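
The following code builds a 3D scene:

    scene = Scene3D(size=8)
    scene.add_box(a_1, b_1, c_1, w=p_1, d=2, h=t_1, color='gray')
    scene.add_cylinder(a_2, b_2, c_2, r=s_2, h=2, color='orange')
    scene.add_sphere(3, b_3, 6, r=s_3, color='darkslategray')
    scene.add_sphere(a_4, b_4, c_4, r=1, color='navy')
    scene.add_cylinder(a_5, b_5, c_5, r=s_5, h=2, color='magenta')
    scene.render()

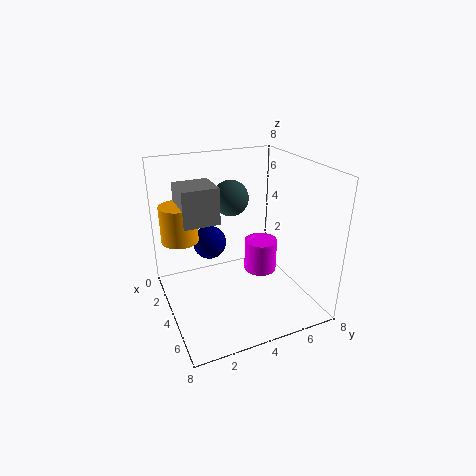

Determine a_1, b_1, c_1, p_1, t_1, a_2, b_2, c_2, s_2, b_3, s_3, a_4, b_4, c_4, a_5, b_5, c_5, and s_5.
a_1 = 2, b_1 = 1, c_1 = 5, p_1 = 2, t_1 = 2, a_2 = 3, b_2 = 1, c_2 = 4, s_2 = 1, b_3 = 4, s_3 = 1, a_4 = 2, b_4 = 3, c_4 = 3, a_5 = 3, b_5 = 6, c_5 = 1, s_5 = 1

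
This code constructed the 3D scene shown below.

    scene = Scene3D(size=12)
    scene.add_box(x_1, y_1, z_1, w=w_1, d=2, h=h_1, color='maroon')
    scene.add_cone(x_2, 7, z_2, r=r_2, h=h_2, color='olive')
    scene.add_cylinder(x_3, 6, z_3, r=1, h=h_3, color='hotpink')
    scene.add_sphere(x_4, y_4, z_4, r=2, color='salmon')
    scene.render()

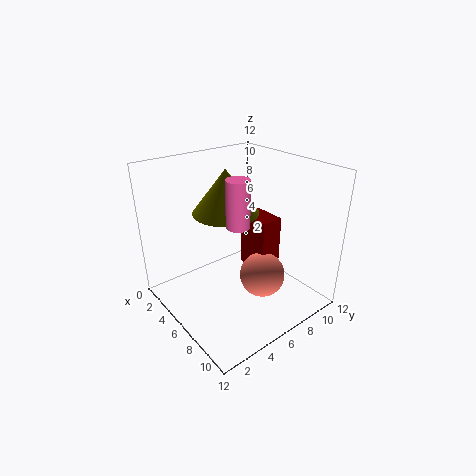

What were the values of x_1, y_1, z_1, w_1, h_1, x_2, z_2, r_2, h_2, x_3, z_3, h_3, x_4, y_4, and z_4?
x_1 = 4
y_1 = 8
z_1 = 2
w_1 = 3
h_1 = 5
x_2 = 3
z_2 = 7
r_2 = 3
h_2 = 4
x_3 = 6
z_3 = 7
h_3 = 4
x_4 = 7
y_4 = 8
z_4 = 2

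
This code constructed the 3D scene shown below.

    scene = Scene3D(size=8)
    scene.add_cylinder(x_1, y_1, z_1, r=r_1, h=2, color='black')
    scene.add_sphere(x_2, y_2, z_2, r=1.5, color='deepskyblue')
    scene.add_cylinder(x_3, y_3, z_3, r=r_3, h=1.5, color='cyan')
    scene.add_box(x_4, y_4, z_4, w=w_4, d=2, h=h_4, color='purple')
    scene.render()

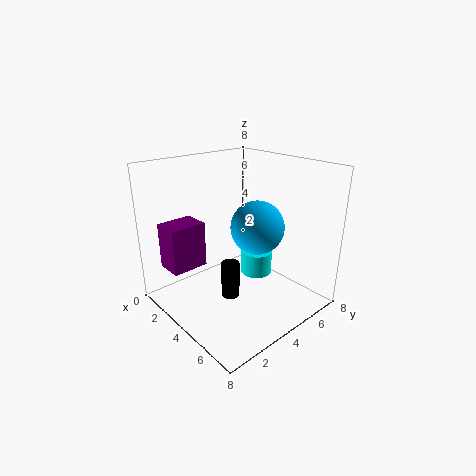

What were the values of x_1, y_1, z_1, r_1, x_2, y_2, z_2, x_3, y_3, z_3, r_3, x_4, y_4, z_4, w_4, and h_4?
x_1 = 4.5, y_1 = 3, z_1 = 1, r_1 = 0.5, x_2 = 4.5, y_2 = 5, z_2 = 4.5, x_3 = 3, y_3 = 6.5, z_3 = 0.5, r_3 = 1, x_4 = 1.5, y_4 = 0.5, z_4 = 2.5, w_4 = 1.5, h_4 = 2.5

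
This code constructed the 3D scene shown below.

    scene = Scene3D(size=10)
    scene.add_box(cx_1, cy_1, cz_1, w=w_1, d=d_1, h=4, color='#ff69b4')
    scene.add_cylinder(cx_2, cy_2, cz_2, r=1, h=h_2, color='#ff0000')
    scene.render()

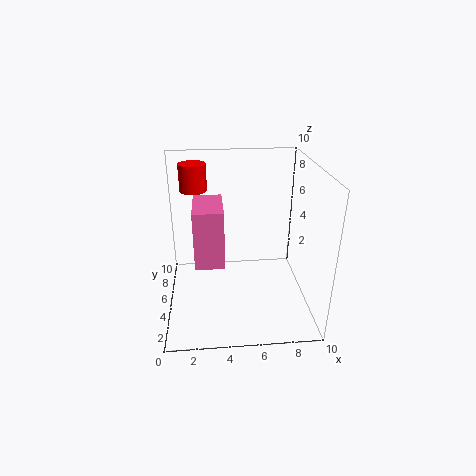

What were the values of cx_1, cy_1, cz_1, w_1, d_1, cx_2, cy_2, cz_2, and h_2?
cx_1 = 2, cy_1 = 3.5, cz_1 = 3.5, w_1 = 2, d_1 = 3.5, cx_2 = 2, cy_2 = 8, cz_2 = 7.5, h_2 = 2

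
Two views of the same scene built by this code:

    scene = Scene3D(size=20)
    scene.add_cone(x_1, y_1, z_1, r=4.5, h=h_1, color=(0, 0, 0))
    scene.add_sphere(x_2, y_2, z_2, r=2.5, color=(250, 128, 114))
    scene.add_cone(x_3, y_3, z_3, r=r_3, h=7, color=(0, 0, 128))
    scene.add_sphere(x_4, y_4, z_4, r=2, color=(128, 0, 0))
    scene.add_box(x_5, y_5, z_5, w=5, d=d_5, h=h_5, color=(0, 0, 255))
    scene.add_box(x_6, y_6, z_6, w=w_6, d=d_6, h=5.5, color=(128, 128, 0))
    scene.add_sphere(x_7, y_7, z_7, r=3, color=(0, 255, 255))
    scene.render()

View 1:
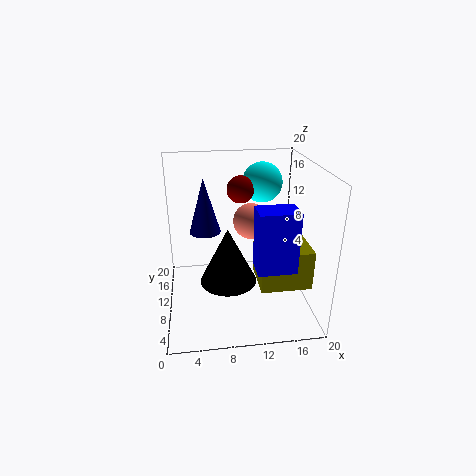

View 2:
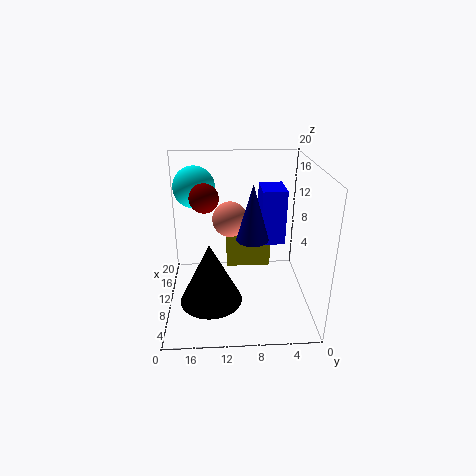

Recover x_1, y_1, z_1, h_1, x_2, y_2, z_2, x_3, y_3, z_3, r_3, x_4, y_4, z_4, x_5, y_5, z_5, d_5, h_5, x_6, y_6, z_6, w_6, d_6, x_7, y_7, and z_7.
x_1 = 9, y_1 = 14, z_1 = 0.5, h_1 = 9, x_2 = 12, y_2 = 11, z_2 = 12, x_3 = 5.5, y_3 = 8.5, z_3 = 12, r_3 = 2, x_4 = 11, y_4 = 14.5, z_4 = 15.5, x_5 = 11.5, y_5 = 3, z_5 = 8, d_5 = 3.5, h_5 = 8, x_6 = 12.5, y_6 = 5, z_6 = 4, w_6 = 7, d_6 = 6.5, x_7 = 14.5, y_7 = 16, z_7 = 16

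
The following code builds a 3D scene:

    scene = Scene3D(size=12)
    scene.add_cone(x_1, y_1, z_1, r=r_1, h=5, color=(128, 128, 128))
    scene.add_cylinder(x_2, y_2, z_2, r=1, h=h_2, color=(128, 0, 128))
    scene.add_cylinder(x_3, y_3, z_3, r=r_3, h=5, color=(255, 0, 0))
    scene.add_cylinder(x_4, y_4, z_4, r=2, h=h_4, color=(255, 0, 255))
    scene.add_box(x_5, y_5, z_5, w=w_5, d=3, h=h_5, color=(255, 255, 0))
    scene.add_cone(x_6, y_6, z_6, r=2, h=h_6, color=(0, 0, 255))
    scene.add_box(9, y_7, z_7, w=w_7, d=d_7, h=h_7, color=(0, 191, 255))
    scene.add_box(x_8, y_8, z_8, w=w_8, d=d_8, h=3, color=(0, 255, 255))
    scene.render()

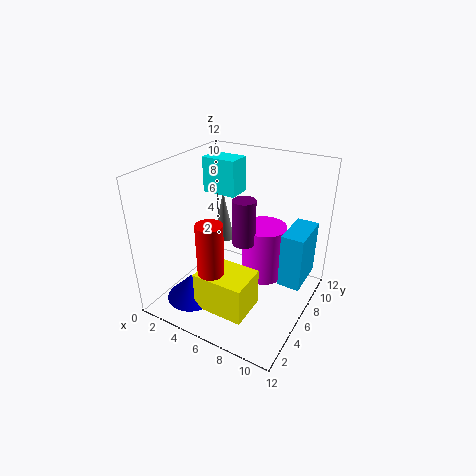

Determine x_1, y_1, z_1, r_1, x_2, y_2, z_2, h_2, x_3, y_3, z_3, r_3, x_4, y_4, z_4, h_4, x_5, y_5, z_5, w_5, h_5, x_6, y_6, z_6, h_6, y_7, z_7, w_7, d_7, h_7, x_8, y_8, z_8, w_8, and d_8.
x_1 = 2; y_1 = 10; z_1 = 3; r_1 = 1; x_2 = 6; y_2 = 7; z_2 = 5; h_2 = 4; x_3 = 6; y_3 = 2; z_3 = 4; r_3 = 1; x_4 = 7; y_4 = 9; z_4 = 1; h_4 = 5; x_5 = 5; y_5 = 1; z_5 = 2; w_5 = 4; h_5 = 3; x_6 = 4; y_6 = 2; z_6 = 2; h_6 = 2; y_7 = 8; z_7 = 1; w_7 = 2; d_7 = 4; h_7 = 5; x_8 = 2; y_8 = 7; z_8 = 9; w_8 = 3; d_8 = 2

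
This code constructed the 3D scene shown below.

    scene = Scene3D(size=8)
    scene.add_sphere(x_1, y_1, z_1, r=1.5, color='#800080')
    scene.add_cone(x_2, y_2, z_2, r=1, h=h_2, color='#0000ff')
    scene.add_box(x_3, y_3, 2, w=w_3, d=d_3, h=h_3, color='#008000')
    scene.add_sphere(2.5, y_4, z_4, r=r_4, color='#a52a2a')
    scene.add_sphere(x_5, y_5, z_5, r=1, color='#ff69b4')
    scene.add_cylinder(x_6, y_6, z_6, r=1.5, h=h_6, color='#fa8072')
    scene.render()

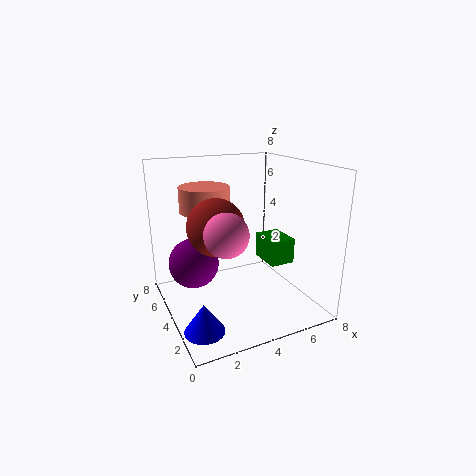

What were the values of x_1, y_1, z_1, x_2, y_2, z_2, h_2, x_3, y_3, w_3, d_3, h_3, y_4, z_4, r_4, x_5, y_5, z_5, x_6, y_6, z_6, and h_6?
x_1 = 2
y_1 = 6
z_1 = 2
x_2 = 1
y_2 = 1.5
z_2 = 0.5
h_2 = 1.5
x_3 = 6
y_3 = 3.5
w_3 = 1.5
d_3 = 2
h_3 = 1.5
y_4 = 3.5
z_4 = 5
r_4 = 1.5
x_5 = 2
y_5 = 1
z_5 = 5.5
x_6 = 3
y_6 = 6.5
z_6 = 5
h_6 = 1.5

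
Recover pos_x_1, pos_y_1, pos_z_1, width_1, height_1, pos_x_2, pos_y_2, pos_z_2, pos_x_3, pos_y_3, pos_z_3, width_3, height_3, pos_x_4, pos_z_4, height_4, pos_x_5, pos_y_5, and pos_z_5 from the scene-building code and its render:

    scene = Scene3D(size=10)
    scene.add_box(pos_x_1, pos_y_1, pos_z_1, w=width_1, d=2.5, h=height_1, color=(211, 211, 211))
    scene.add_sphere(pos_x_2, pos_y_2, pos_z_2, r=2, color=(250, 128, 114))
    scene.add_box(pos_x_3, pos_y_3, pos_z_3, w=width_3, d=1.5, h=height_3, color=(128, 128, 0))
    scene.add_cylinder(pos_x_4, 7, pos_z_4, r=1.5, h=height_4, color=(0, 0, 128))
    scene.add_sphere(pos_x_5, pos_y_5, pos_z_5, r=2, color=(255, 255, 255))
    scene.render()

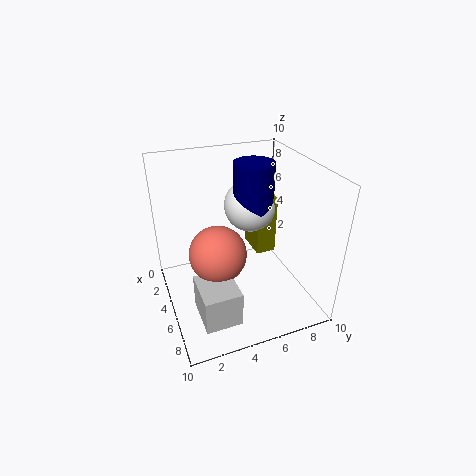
pos_x_1 = 5.5; pos_y_1 = 1.5; pos_z_1 = 0.5; width_1 = 3; height_1 = 2.5; pos_x_2 = 5; pos_y_2 = 3.5; pos_z_2 = 4; pos_x_3 = 1.5; pos_y_3 = 7; pos_z_3 = 2.5; width_3 = 2.5; height_3 = 4.5; pos_x_4 = 3; pos_z_4 = 6; height_4 = 3.5; pos_x_5 = 2.5; pos_y_5 = 7; pos_z_5 = 6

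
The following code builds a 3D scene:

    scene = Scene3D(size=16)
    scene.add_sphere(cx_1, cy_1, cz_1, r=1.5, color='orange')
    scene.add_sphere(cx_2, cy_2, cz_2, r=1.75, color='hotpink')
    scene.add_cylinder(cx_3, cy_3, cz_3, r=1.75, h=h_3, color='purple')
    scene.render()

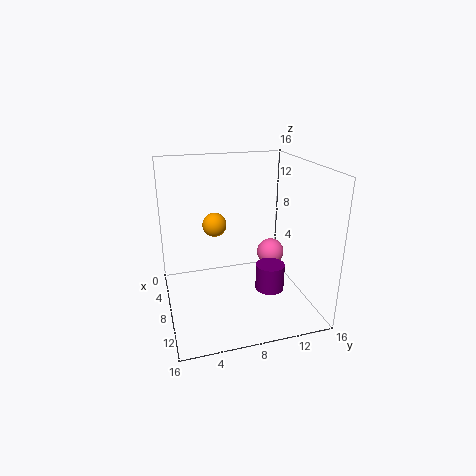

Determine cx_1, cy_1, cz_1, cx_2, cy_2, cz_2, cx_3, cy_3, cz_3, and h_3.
cx_1 = 2.75
cy_1 = 6.5
cz_1 = 7.75
cx_2 = 3.75
cy_2 = 13.75
cz_2 = 3.5
cx_3 = 7.5
cy_3 = 12.25
cz_3 = 0.5
h_3 = 3.25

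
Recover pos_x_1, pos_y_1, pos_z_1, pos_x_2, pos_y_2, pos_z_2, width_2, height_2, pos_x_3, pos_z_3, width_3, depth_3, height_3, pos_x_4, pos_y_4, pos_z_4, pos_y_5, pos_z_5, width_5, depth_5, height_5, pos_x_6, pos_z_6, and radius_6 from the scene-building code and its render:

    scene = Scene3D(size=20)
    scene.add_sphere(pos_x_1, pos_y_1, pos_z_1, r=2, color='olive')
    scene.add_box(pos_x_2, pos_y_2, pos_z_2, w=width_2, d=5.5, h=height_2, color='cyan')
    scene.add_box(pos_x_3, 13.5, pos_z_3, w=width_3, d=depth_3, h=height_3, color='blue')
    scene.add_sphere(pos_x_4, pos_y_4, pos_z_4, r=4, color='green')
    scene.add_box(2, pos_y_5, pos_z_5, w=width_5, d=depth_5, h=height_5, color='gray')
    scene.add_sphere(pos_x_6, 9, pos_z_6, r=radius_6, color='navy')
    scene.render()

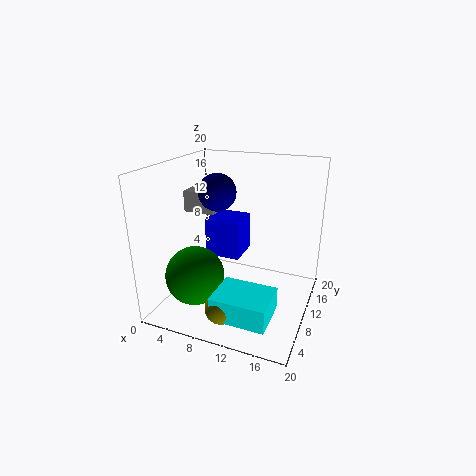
pos_x_1 = 11; pos_y_1 = 2; pos_z_1 = 4; pos_x_2 = 10; pos_y_2 = 0.5; pos_z_2 = 3; width_2 = 7; height_2 = 3; pos_x_3 = 3; pos_z_3 = 4.5; width_3 = 5.5; depth_3 = 5.5; height_3 = 6; pos_x_4 = 5.5; pos_y_4 = 5.5; pos_z_4 = 5.5; pos_y_5 = 9.5; pos_z_5 = 13; width_5 = 4.5; depth_5 = 6; height_5 = 3; pos_x_6 = 7.5; pos_z_6 = 16.5; radius_6 = 2.5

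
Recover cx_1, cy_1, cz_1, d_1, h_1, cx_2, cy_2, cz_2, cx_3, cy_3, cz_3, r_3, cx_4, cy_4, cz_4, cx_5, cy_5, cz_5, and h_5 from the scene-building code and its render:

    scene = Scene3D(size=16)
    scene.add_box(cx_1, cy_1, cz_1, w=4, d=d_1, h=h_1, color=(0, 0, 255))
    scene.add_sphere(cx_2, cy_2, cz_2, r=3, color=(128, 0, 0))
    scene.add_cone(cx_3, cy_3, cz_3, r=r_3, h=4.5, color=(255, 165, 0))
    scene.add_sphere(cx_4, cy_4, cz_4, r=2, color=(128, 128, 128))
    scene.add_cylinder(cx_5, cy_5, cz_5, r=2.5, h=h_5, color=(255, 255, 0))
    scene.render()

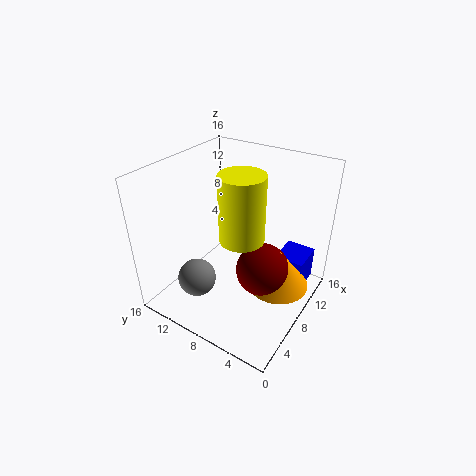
cx_1 = 11.5; cy_1 = 1.5; cz_1 = 0.5; d_1 = 3.5; h_1 = 4; cx_2 = 8.5; cy_2 = 5; cz_2 = 4.5; cx_3 = 9.5; cy_3 = 3.5; cz_3 = 2.5; r_3 = 3.5; cx_4 = 3; cy_4 = 10; cz_4 = 5; cx_5 = 8; cy_5 = 7.5; cz_5 = 8; h_5 = 7.5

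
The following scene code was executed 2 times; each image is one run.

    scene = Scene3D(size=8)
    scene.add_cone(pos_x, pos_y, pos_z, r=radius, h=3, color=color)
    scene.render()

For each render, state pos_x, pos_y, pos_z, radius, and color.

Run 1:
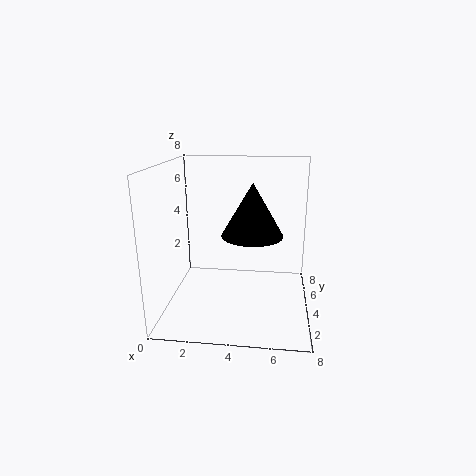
pos_x = 4.75, pos_y = 4.5, pos_z = 4, radius = 1.75, color = 'black'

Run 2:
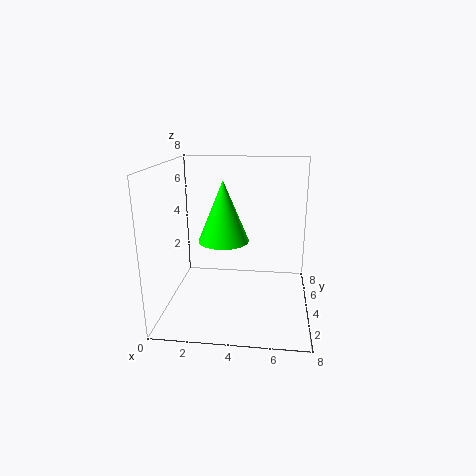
pos_x = 3.5, pos_y = 2.25, pos_z = 4.5, radius = 1.25, color = 'lime'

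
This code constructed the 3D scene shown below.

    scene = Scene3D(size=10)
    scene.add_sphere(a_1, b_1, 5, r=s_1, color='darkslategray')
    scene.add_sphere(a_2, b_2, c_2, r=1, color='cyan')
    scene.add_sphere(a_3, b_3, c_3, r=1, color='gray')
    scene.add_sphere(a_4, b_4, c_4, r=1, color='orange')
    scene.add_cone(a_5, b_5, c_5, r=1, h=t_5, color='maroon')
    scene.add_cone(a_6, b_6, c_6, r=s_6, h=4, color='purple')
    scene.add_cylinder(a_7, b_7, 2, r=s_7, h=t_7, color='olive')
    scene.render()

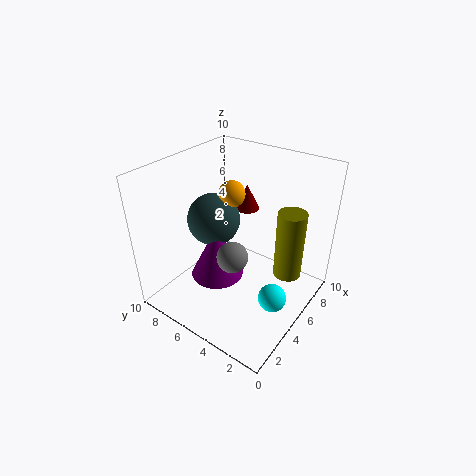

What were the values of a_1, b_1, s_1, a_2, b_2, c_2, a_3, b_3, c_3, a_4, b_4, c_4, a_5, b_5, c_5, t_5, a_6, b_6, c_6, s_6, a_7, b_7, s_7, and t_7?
a_1 = 6, b_1 = 8, s_1 = 2, a_2 = 5, b_2 = 2, c_2 = 1, a_3 = 3, b_3 = 4, c_3 = 5, a_4 = 7, b_4 = 7, c_4 = 7, a_5 = 9, b_5 = 7, c_5 = 5, t_5 = 2, a_6 = 5, b_6 = 7, c_6 = 1, s_6 = 2, a_7 = 7, b_7 = 2, s_7 = 1, t_7 = 5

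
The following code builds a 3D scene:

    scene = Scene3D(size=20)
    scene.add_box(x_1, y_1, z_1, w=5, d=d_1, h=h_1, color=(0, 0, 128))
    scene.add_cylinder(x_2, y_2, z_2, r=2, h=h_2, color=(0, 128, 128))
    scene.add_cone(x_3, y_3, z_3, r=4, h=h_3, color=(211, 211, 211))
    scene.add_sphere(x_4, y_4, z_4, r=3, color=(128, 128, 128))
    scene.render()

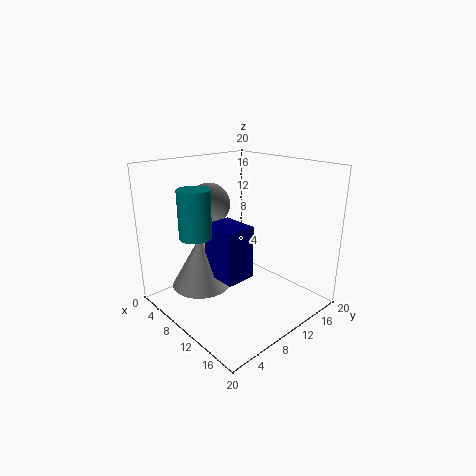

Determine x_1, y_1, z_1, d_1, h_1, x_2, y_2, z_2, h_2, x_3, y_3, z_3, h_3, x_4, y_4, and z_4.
x_1 = 9
y_1 = 5
z_1 = 6
d_1 = 4
h_1 = 7
x_2 = 10
y_2 = 3
z_2 = 12
h_2 = 6
x_3 = 8
y_3 = 5
z_3 = 4
h_3 = 7
x_4 = 5
y_4 = 9
z_4 = 14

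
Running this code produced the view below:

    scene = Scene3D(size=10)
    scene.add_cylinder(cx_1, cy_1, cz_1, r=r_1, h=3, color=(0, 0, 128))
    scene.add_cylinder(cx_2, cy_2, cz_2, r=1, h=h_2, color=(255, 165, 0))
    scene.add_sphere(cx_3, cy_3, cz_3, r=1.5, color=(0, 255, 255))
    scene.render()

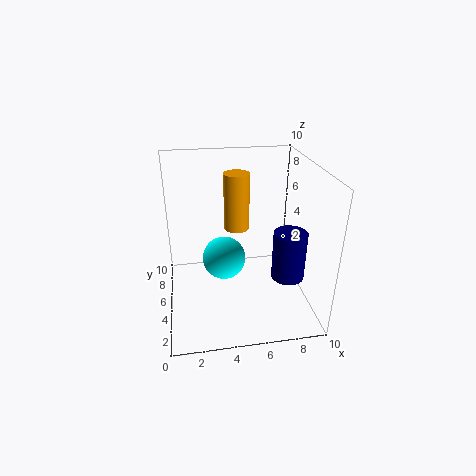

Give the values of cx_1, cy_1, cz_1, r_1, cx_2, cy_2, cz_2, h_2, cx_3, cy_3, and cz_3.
cx_1 = 7.5; cy_1 = 1.5; cz_1 = 4; r_1 = 1; cx_2 = 5.5; cy_2 = 8.5; cz_2 = 4; h_2 = 4.5; cx_3 = 4; cy_3 = 5; cz_3 = 3.5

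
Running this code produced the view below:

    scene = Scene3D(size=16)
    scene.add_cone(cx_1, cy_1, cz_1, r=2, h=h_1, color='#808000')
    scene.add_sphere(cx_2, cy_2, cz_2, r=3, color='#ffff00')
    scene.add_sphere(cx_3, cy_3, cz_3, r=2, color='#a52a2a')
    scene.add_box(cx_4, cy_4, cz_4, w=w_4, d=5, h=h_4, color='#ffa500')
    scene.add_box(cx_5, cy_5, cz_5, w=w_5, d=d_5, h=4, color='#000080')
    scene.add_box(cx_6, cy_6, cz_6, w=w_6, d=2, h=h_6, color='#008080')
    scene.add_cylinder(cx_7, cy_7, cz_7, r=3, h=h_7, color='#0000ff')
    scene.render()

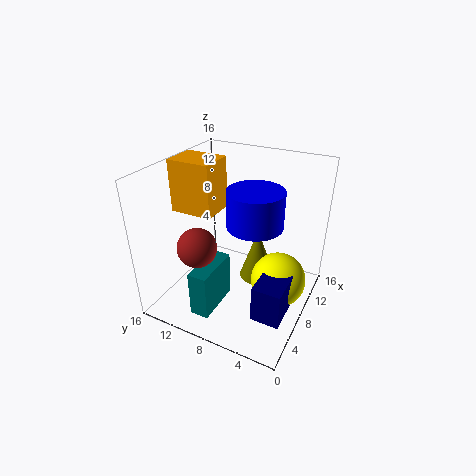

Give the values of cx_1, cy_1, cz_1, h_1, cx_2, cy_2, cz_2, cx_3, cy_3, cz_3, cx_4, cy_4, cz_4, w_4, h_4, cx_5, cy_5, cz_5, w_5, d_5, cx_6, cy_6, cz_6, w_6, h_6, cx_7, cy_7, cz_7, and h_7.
cx_1 = 9
cy_1 = 6
cz_1 = 3
h_1 = 6
cx_2 = 8
cy_2 = 3
cz_2 = 4
cx_3 = 3
cy_3 = 10
cz_3 = 9
cx_4 = 7
cy_4 = 11
cz_4 = 10
w_4 = 4
h_4 = 6
cx_5 = 3
cy_5 = 1
cz_5 = 2
w_5 = 5
d_5 = 3
cx_6 = 1
cy_6 = 8
cz_6 = 2
w_6 = 5
h_6 = 5
cx_7 = 8
cy_7 = 6
cz_7 = 10
h_7 = 4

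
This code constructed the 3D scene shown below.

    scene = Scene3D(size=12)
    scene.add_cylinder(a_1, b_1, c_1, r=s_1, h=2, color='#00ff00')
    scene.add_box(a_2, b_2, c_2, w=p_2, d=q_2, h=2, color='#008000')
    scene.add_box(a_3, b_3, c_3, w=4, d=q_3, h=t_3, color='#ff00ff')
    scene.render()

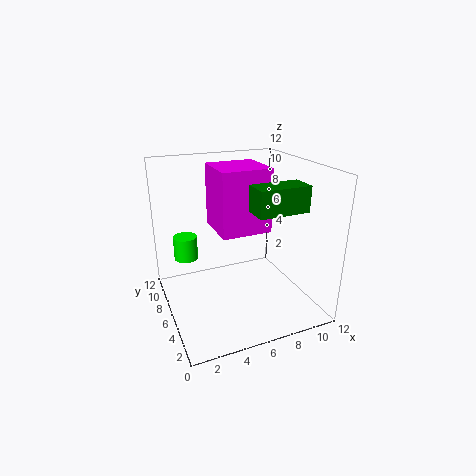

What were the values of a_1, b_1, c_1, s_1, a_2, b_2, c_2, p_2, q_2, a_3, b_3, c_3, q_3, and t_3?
a_1 = 2
b_1 = 8
c_1 = 4
s_1 = 1
a_2 = 6
b_2 = 2
c_2 = 9
p_2 = 4
q_2 = 2
a_3 = 4
b_3 = 4
c_3 = 7
q_3 = 4
t_3 = 5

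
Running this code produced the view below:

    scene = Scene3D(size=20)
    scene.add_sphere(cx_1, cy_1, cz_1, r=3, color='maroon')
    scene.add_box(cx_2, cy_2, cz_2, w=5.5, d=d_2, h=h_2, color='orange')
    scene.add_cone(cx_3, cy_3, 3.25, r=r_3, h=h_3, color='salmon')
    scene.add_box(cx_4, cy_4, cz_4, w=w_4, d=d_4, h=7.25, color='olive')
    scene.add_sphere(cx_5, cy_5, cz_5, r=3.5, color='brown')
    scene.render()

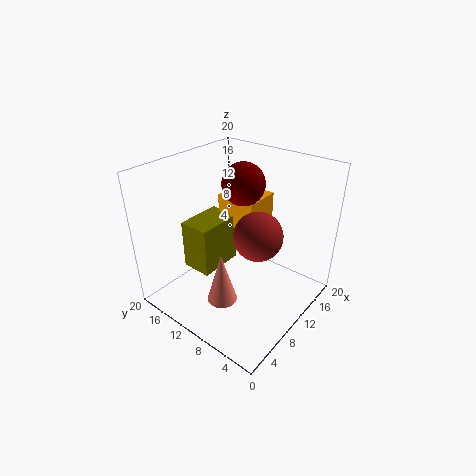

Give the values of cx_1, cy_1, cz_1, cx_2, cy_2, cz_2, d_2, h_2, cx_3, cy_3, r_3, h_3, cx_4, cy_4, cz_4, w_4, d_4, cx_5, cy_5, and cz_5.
cx_1 = 12.75; cy_1 = 11.25; cz_1 = 16.75; cx_2 = 12.25; cy_2 = 9.5; cz_2 = 9.75; d_2 = 6; h_2 = 4.5; cx_3 = 5; cy_3 = 8.75; r_3 = 2; h_3 = 7; cx_4 = 6.25; cy_4 = 12.75; cz_4 = 4.25; w_4 = 6.75; d_4 = 4.5; cx_5 = 12; cy_5 = 8; cz_5 = 10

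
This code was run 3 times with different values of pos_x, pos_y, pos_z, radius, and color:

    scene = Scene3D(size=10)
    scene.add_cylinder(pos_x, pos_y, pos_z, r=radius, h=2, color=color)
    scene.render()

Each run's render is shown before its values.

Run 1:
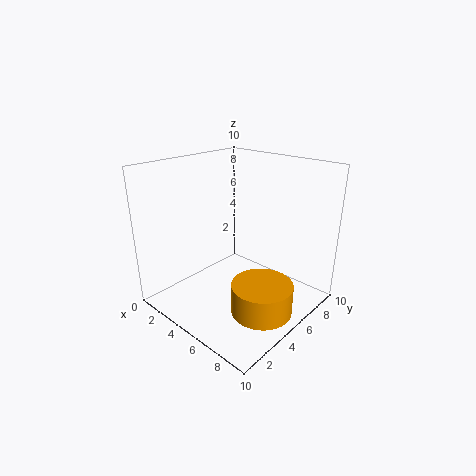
pos_x = 8, pos_y = 4, pos_z = 1, radius = 2, color = 'orange'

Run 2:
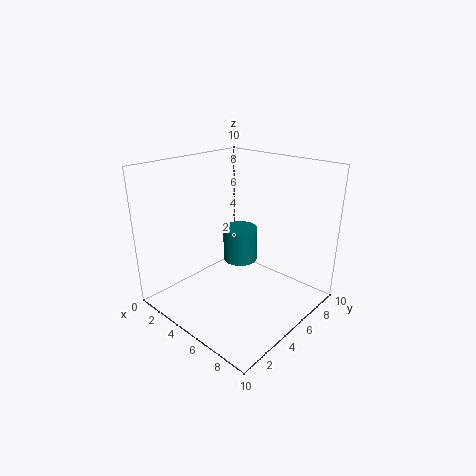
pos_x = 7, pos_y = 3, pos_z = 5, radius = 1, color = 'teal'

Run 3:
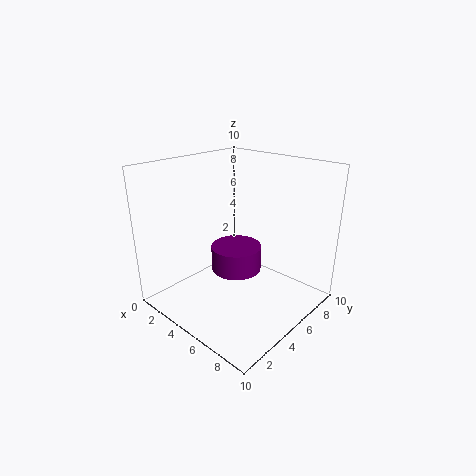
pos_x = 3, pos_y = 7, pos_z = 1, radius = 2, color = 'purple'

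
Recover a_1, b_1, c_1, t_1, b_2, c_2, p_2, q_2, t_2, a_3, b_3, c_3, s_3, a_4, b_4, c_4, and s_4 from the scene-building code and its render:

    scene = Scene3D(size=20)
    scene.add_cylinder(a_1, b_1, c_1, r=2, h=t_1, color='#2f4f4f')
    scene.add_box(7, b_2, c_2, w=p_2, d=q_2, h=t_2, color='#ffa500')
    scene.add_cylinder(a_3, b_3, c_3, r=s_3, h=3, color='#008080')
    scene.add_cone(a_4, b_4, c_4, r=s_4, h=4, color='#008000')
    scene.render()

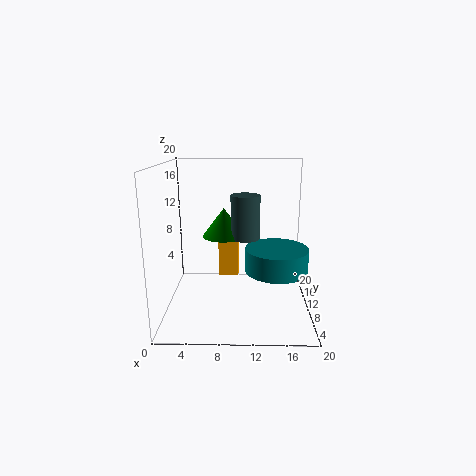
a_1 = 11; b_1 = 10; c_1 = 10; t_1 = 6; b_2 = 13; c_2 = 3; p_2 = 3; q_2 = 4; t_2 = 8; a_3 = 15; b_3 = 6; c_3 = 7; s_3 = 4; a_4 = 8; b_4 = 11; c_4 = 10; s_4 = 3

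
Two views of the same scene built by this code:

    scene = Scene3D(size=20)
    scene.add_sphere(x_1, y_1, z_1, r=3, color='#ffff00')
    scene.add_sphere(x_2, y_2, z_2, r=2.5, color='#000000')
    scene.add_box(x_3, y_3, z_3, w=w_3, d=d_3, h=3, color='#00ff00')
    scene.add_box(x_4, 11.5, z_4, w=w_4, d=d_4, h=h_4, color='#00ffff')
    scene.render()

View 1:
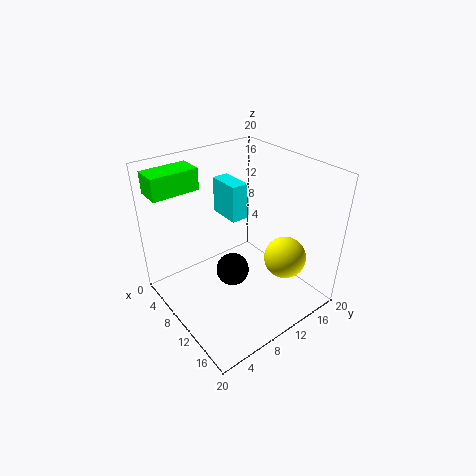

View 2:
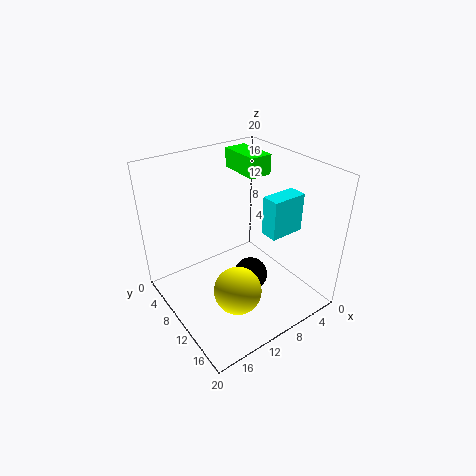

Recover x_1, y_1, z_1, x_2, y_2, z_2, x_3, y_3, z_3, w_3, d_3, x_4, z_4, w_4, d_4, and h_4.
x_1 = 14
y_1 = 15.5
z_1 = 6.5
x_2 = 8
y_2 = 10.5
z_2 = 3
x_3 = 2
y_3 = 0.5
z_3 = 16.5
w_3 = 3.5
d_3 = 6.5
x_4 = 2
z_4 = 10.5
w_4 = 5
d_4 = 2.5
h_4 = 5.5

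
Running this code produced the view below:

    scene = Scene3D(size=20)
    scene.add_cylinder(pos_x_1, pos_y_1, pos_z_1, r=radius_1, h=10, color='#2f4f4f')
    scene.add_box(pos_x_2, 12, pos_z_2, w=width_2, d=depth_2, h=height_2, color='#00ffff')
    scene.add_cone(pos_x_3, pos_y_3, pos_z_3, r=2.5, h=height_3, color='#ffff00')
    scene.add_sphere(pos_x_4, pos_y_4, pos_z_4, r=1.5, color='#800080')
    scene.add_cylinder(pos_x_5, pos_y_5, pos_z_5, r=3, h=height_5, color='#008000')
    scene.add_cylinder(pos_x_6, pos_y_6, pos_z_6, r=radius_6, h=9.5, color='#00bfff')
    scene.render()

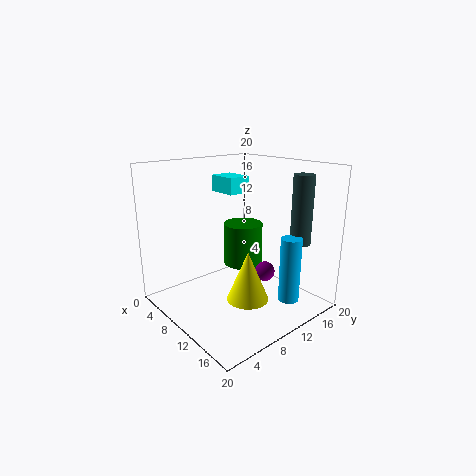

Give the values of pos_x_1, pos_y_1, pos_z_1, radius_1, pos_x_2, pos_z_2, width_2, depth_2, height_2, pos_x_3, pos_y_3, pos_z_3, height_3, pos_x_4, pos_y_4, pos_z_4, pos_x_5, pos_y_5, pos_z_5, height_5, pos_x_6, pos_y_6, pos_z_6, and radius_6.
pos_x_1 = 14.5; pos_y_1 = 18; pos_z_1 = 8.5; radius_1 = 1.5; pos_x_2 = 1.5; pos_z_2 = 15; width_2 = 4.5; depth_2 = 3.5; height_2 = 2.5; pos_x_3 = 16.5; pos_y_3 = 6; pos_z_3 = 5; height_3 = 6; pos_x_4 = 10.5; pos_y_4 = 15; pos_z_4 = 3.5; pos_x_5 = 6.5; pos_y_5 = 14; pos_z_5 = 4; height_5 = 6.5; pos_x_6 = 15; pos_y_6 = 15.5; pos_z_6 = 0.5; radius_6 = 1.5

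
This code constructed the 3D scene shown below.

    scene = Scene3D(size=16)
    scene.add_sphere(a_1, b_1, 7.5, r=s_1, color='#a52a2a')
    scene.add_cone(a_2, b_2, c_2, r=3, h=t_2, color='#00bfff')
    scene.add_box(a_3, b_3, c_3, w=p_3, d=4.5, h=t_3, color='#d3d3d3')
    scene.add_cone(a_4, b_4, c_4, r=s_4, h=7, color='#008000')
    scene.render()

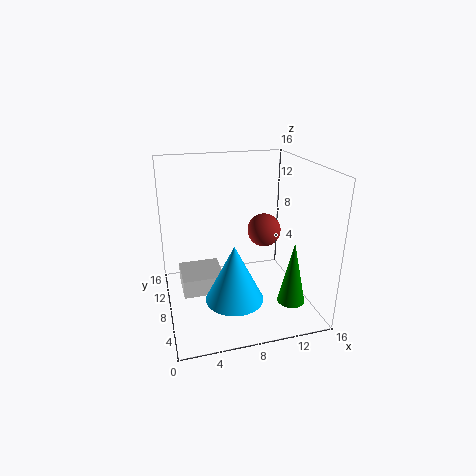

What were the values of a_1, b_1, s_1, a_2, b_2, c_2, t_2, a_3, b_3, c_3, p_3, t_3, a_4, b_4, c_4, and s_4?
a_1 = 12; b_1 = 10.5; s_1 = 2; a_2 = 6.5; b_2 = 4; c_2 = 3; t_2 = 6; a_3 = 1.5; b_3 = 6; c_3 = 2.5; p_3 = 4.5; t_3 = 2; a_4 = 13; b_4 = 4; c_4 = 1.5; s_4 = 1.5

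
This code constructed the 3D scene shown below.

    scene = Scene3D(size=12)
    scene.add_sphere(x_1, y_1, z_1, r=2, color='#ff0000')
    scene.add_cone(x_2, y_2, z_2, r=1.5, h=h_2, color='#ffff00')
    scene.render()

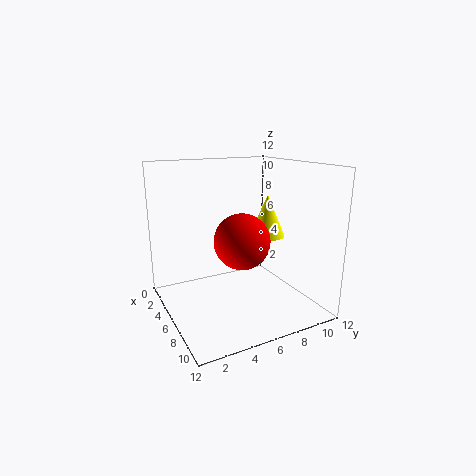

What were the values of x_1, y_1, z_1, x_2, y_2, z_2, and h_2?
x_1 = 9.5
y_1 = 4.5
z_1 = 7
x_2 = 6.5
y_2 = 8.5
z_2 = 6
h_2 = 3.5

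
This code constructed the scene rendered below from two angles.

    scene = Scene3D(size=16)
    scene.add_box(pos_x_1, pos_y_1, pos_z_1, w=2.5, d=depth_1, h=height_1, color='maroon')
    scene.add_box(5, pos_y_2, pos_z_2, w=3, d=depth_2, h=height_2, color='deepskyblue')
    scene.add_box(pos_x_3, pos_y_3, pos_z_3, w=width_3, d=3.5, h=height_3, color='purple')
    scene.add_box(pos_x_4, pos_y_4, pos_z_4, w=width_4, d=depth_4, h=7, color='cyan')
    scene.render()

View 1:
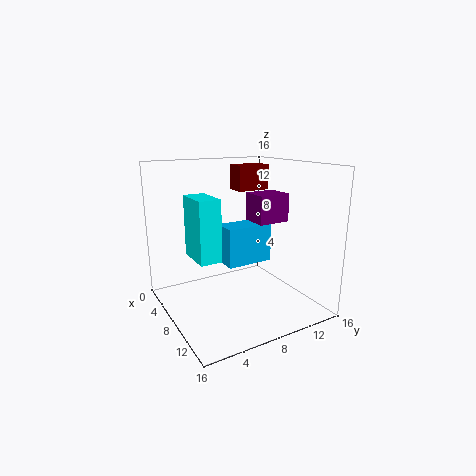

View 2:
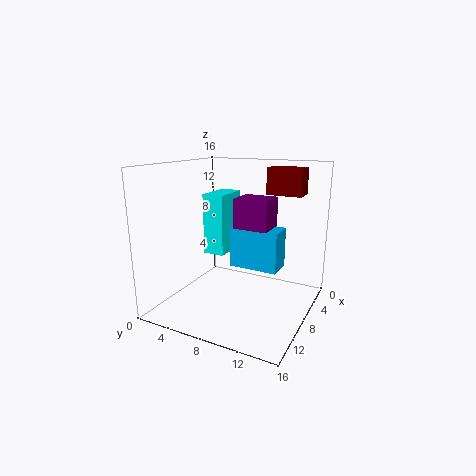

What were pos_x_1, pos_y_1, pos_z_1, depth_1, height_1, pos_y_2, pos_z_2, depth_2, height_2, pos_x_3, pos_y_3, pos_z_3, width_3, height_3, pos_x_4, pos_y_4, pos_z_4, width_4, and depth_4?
pos_x_1 = 2.5
pos_y_1 = 10
pos_z_1 = 12.5
depth_1 = 4
height_1 = 3
pos_y_2 = 7
pos_z_2 = 4.5
depth_2 = 5.5
height_2 = 4.5
pos_x_3 = 8
pos_y_3 = 9
pos_z_3 = 10
width_3 = 3
height_3 = 3
pos_x_4 = 3.5
pos_y_4 = 3.5
pos_z_4 = 5.5
width_4 = 4.5
depth_4 = 2.5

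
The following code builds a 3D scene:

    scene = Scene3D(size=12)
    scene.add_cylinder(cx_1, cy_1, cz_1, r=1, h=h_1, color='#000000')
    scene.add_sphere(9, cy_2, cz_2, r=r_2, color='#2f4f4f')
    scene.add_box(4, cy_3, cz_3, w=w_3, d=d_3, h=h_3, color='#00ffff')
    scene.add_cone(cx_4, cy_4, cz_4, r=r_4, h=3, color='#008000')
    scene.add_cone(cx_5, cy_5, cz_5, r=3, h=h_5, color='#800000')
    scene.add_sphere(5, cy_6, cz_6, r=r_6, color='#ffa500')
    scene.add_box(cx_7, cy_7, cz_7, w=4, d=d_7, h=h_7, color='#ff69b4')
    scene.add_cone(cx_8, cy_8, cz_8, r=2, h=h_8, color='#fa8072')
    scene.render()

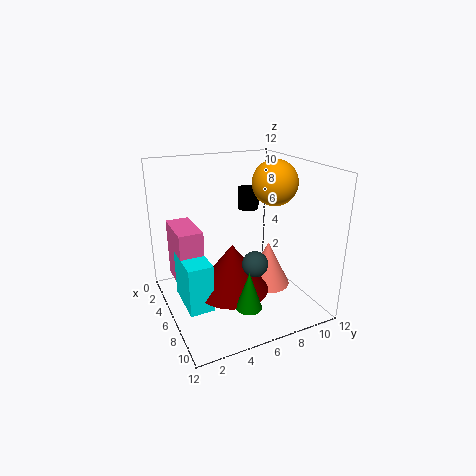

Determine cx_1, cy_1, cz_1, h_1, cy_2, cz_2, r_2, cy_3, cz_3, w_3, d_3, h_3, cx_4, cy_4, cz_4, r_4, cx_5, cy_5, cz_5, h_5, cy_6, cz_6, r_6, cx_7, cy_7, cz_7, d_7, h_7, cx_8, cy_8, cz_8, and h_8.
cx_1 = 2
cy_1 = 9
cz_1 = 7
h_1 = 2
cy_2 = 6
cz_2 = 5
r_2 = 1
cy_3 = 1
cz_3 = 1
w_3 = 4
d_3 = 2
h_3 = 4
cx_4 = 10
cy_4 = 5
cz_4 = 2
r_4 = 1
cx_5 = 7
cy_5 = 5
cz_5 = 2
h_5 = 4
cy_6 = 10
cz_6 = 10
r_6 = 2
cx_7 = 2
cy_7 = 1
cz_7 = 2
d_7 = 2
h_7 = 5
cx_8 = 6
cy_8 = 9
cz_8 = 1
h_8 = 4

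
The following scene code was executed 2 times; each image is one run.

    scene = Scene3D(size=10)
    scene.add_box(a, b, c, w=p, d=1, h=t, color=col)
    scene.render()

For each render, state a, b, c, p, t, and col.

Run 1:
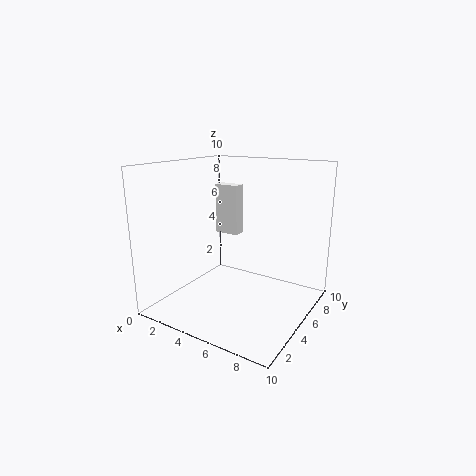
a = 1; b = 8; c = 4; p = 2; t = 4; col = 'white'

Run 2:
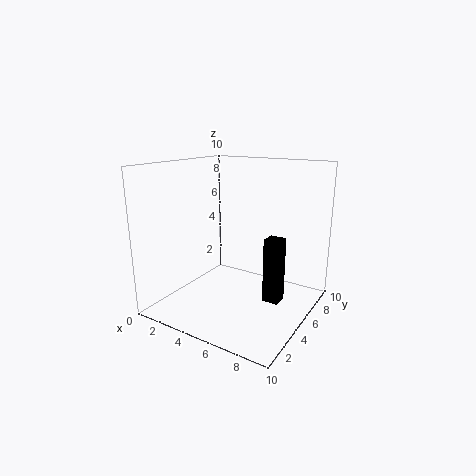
a = 8; b = 3; c = 2; p = 1; t = 4; col = 'black'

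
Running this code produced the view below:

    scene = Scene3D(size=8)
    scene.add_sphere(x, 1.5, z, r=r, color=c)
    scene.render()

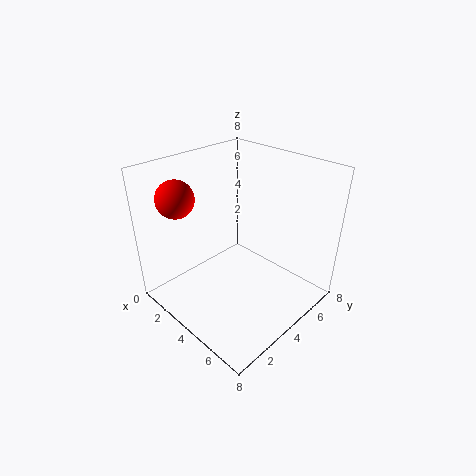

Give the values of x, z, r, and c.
x = 2; z = 6.5; r = 1; c = 'red'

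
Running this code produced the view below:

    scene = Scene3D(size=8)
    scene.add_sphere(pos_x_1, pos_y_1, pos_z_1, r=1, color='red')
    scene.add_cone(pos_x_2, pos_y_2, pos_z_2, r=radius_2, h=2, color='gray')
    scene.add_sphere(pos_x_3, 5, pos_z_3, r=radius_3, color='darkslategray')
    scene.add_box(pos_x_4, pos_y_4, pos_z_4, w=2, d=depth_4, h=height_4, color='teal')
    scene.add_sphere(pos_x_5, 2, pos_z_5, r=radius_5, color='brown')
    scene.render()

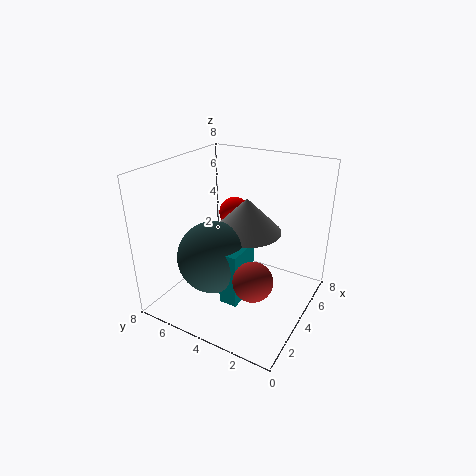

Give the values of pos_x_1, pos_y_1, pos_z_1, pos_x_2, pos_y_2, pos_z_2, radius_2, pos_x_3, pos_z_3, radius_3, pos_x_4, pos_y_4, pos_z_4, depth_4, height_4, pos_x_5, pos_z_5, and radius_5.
pos_x_1 = 7; pos_y_1 = 6; pos_z_1 = 4; pos_x_2 = 5; pos_y_2 = 4; pos_z_2 = 4; radius_2 = 2; pos_x_3 = 3; pos_z_3 = 3; radius_3 = 2; pos_x_4 = 2; pos_y_4 = 3; pos_z_4 = 1; depth_4 = 1; height_4 = 3; pos_x_5 = 2; pos_z_5 = 3; radius_5 = 1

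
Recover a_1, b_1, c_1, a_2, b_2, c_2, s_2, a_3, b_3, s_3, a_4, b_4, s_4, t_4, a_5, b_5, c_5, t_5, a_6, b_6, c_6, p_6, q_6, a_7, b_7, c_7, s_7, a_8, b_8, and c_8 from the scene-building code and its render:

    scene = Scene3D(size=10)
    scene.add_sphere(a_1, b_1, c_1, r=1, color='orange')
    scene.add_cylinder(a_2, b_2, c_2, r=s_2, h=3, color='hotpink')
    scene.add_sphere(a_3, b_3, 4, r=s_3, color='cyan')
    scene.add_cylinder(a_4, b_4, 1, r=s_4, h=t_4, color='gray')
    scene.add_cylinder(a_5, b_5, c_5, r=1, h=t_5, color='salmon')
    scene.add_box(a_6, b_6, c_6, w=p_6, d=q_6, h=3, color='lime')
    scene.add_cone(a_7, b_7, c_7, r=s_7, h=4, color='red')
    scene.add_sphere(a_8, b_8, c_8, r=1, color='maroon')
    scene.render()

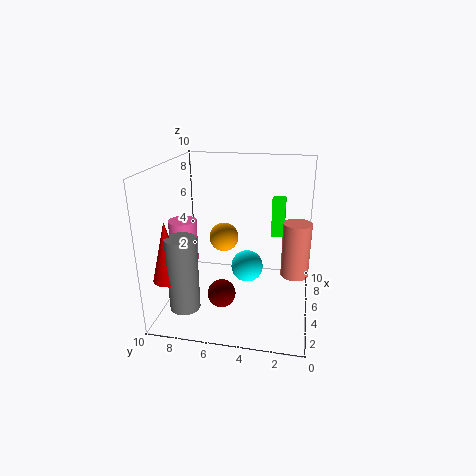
a_1 = 5; b_1 = 6; c_1 = 5; a_2 = 5; b_2 = 9; c_2 = 3; s_2 = 1; a_3 = 3; b_3 = 4; s_3 = 1; a_4 = 2; b_4 = 8; s_4 = 1; t_4 = 5; a_5 = 6; b_5 = 1; c_5 = 2; t_5 = 4; a_6 = 8; b_6 = 2; c_6 = 4; p_6 = 1; q_6 = 1; a_7 = 2; b_7 = 9; c_7 = 3; s_7 = 1; a_8 = 4; b_8 = 6; c_8 = 1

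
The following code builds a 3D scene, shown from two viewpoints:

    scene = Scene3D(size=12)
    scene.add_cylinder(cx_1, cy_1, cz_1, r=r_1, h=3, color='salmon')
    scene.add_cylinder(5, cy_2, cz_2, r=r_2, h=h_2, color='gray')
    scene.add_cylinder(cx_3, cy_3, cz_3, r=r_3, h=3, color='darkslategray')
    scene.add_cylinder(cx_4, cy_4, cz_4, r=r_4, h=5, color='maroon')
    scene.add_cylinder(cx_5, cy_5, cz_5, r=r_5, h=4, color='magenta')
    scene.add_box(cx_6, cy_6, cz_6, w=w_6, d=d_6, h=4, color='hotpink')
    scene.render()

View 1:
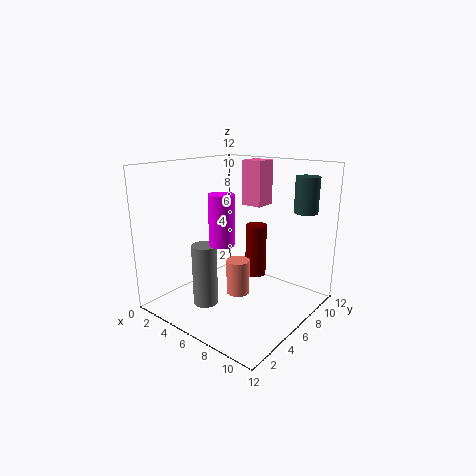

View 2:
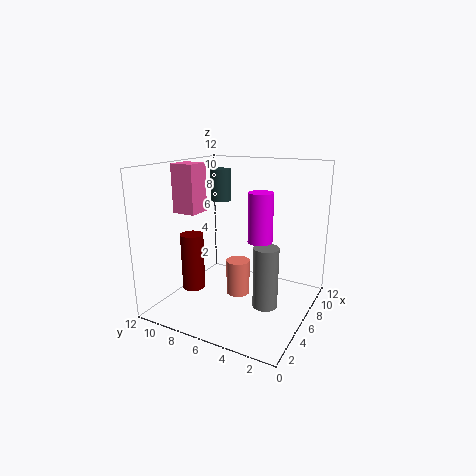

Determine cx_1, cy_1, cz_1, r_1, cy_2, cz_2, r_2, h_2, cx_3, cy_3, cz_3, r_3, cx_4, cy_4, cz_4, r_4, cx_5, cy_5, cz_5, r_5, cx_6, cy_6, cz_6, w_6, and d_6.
cx_1 = 6; cy_1 = 6; cz_1 = 1; r_1 = 1; cy_2 = 3; cz_2 = 1; r_2 = 1; h_2 = 5; cx_3 = 10; cy_3 = 10; cz_3 = 8; r_3 = 1; cx_4 = 5; cy_4 = 10; cz_4 = 1; r_4 = 1; cx_5 = 6; cy_5 = 4; cz_5 = 6; r_5 = 1; cx_6 = 4; cy_6 = 9; cz_6 = 8; w_6 = 2; d_6 = 2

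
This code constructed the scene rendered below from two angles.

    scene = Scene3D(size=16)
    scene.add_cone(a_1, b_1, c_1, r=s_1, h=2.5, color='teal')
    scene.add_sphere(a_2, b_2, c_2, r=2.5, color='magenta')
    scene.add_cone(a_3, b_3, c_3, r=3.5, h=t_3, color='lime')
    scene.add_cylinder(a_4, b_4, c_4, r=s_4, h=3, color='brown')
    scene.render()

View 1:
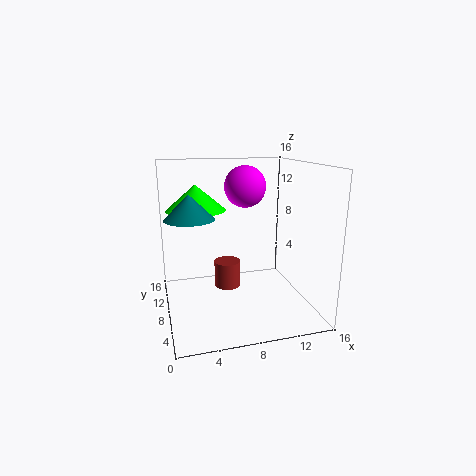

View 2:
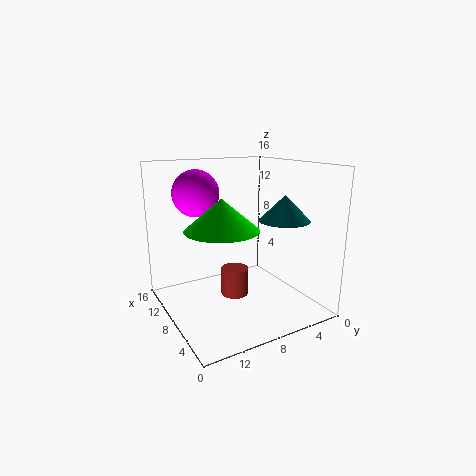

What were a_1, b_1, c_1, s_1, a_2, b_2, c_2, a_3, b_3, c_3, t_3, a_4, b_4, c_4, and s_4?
a_1 = 2.5, b_1 = 6, c_1 = 11, s_1 = 2.5, a_2 = 10, b_2 = 12, c_2 = 13, a_3 = 4, b_3 = 12, c_3 = 10.5, t_3 = 3, a_4 = 7, b_4 = 9, c_4 = 2, s_4 = 1.5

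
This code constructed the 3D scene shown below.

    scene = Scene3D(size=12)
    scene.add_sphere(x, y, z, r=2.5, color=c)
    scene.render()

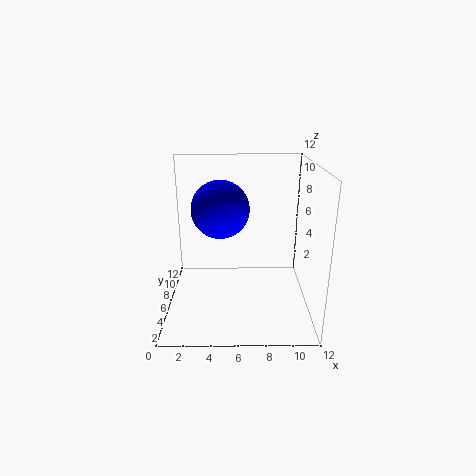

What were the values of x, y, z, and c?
x = 4.5; y = 7.5; z = 8; c = 'blue'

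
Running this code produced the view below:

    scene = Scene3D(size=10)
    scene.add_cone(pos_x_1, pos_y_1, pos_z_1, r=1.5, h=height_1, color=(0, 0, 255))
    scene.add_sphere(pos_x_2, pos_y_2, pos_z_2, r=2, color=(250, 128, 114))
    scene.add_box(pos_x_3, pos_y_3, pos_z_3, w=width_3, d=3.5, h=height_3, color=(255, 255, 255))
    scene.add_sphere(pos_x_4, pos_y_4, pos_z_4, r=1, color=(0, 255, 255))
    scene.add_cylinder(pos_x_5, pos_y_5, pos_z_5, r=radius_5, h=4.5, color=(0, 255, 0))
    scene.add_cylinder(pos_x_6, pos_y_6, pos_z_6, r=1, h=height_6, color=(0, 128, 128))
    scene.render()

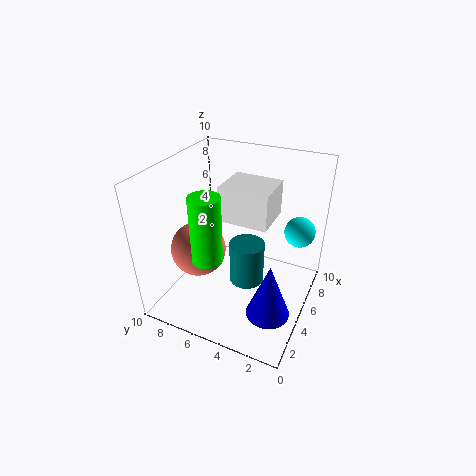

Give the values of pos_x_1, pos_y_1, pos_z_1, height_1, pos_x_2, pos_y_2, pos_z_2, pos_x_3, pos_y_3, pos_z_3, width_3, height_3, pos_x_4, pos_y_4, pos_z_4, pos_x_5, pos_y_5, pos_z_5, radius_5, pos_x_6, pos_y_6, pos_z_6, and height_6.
pos_x_1 = 3.5; pos_y_1 = 2; pos_z_1 = 0.5; height_1 = 4; pos_x_2 = 4.5; pos_y_2 = 8; pos_z_2 = 3.5; pos_x_3 = 5; pos_y_3 = 3; pos_z_3 = 6; width_3 = 3; height_3 = 2.5; pos_x_4 = 6; pos_y_4 = 1; pos_z_4 = 6; pos_x_5 = 2.5; pos_y_5 = 6; pos_z_5 = 4.5; radius_5 = 1; pos_x_6 = 2; pos_y_6 = 3; pos_z_6 = 4.5; height_6 = 2.5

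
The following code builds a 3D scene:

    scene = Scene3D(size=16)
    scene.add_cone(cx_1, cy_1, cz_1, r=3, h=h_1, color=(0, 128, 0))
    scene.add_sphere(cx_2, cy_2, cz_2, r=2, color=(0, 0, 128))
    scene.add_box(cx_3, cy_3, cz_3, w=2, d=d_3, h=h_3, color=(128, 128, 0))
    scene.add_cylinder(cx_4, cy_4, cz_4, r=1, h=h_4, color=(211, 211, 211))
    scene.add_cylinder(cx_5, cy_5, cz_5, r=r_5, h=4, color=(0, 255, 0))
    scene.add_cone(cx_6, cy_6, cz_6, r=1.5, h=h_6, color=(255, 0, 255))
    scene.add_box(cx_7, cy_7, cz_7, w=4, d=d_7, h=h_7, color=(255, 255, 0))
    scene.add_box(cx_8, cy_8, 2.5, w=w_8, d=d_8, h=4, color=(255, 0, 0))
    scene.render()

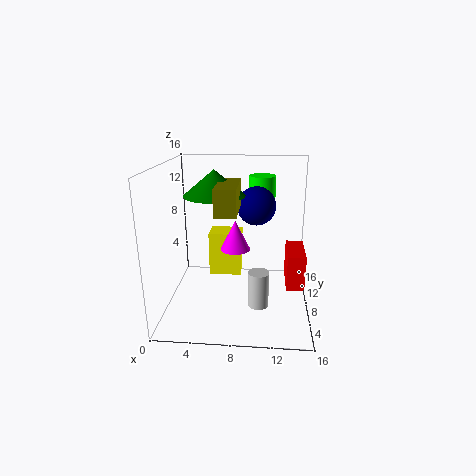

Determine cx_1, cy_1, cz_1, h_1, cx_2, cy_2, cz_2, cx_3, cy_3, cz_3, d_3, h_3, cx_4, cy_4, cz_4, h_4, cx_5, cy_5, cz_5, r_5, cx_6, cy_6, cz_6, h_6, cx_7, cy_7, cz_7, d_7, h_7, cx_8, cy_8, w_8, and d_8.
cx_1 = 6
cy_1 = 5
cz_1 = 13.5
h_1 = 2.5
cx_2 = 10
cy_2 = 7
cz_2 = 12
cx_3 = 6.5
cy_3 = 1
cz_3 = 12.5
d_3 = 5
h_3 = 2.5
cx_4 = 10.5
cy_4 = 2
cz_4 = 3.5
h_4 = 3.5
cx_5 = 10.5
cy_5 = 10.5
cz_5 = 10.5
r_5 = 1.5
cx_6 = 8
cy_6 = 5
cz_6 = 8
h_6 = 3
cx_7 = 4
cy_7 = 11.5
cz_7 = 1.5
d_7 = 3
h_7 = 5.5
cx_8 = 13.5
cy_8 = 6.5
w_8 = 2
d_8 = 5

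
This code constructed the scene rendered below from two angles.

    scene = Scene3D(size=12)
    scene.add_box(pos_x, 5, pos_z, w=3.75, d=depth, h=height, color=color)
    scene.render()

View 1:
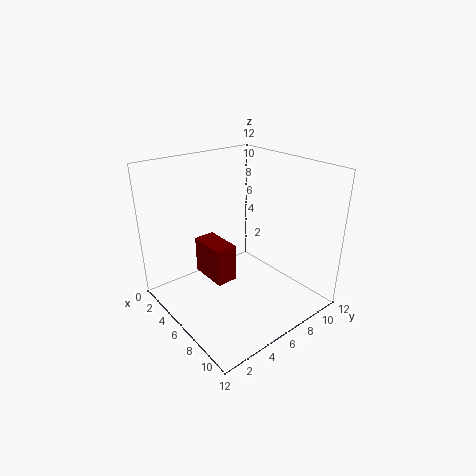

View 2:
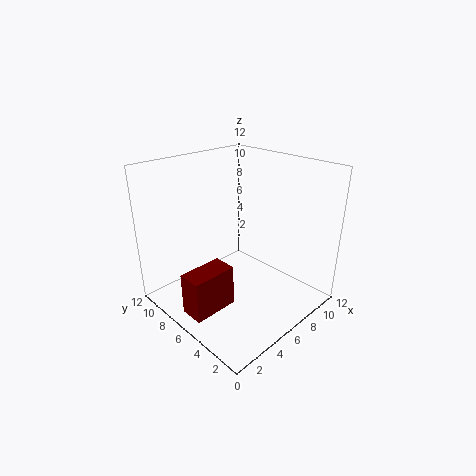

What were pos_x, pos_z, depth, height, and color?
pos_x = 0.75
pos_z = 0.75
depth = 2
height = 3.5
color = 'maroon'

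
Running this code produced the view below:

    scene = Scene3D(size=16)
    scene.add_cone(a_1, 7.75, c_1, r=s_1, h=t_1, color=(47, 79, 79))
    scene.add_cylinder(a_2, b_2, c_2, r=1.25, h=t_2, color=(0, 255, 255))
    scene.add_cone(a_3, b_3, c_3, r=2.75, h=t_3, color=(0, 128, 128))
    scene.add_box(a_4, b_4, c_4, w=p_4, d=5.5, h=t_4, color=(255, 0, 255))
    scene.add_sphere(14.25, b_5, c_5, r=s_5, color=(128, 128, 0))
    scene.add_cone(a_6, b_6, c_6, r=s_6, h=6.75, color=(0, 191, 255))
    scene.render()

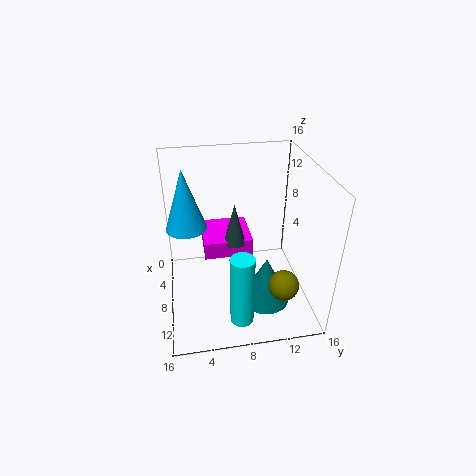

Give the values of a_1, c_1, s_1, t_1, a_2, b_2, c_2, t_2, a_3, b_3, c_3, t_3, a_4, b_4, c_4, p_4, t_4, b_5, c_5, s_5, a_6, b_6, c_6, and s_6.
a_1 = 7.25, c_1 = 7, s_1 = 1.25, t_1 = 4.75, a_2 = 13.25, b_2 = 7.5, c_2 = 1, t_2 = 8, a_3 = 10.5, b_3 = 10.75, c_3 = 1, t_3 = 5.5, a_4 = 2.5, b_4 = 4.25, c_4 = 5.5, p_4 = 5.5, t_4 = 2, b_5 = 11.5, c_5 = 6, s_5 = 1.5, a_6 = 6.5, b_6 = 2.5, c_6 = 9, s_6 = 2.25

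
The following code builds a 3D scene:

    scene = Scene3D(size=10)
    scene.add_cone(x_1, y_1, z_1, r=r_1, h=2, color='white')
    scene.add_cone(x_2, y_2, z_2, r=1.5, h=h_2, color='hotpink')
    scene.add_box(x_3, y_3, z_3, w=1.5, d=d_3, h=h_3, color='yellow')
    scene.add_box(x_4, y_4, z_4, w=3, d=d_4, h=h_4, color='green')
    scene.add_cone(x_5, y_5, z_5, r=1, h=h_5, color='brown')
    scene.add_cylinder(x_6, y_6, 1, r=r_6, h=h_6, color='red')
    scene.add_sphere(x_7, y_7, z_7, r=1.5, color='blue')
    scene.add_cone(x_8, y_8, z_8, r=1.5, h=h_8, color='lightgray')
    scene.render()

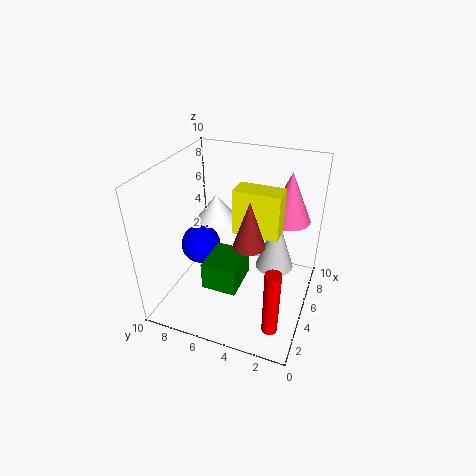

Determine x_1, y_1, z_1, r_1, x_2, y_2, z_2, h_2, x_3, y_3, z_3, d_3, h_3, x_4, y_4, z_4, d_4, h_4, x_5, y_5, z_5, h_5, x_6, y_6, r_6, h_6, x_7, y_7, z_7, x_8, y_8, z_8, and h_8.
x_1 = 7, y_1 = 7.5, z_1 = 5, r_1 = 1.5, x_2 = 7, y_2 = 2, z_2 = 6, h_2 = 3.5, x_3 = 4, y_3 = 2, z_3 = 6, d_3 = 3, h_3 = 3, x_4 = 3, y_4 = 4.5, z_4 = 1.5, d_4 = 2.5, h_4 = 2, x_5 = 3, y_5 = 3.5, z_5 = 6, h_5 = 3, x_6 = 1.5, y_6 = 1.5, r_6 = 0.5, h_6 = 4.5, x_7 = 6, y_7 = 8.5, z_7 = 3, x_8 = 8, y_8 = 3, z_8 = 1, h_8 = 4.5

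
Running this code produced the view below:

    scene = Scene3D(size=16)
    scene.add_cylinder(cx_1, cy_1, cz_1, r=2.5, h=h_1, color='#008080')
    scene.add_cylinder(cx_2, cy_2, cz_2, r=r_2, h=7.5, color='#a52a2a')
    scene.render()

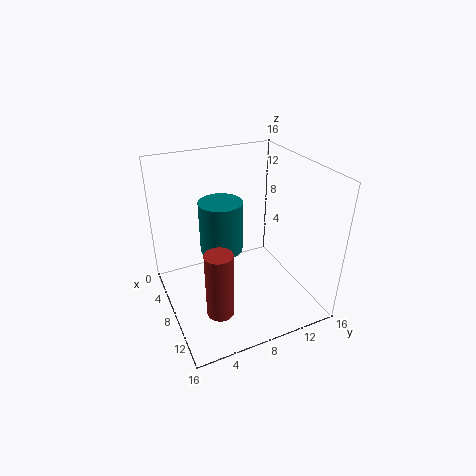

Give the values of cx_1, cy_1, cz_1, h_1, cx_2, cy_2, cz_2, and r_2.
cx_1 = 5.5, cy_1 = 7, cz_1 = 5.5, h_1 = 6, cx_2 = 11, cy_2 = 4.5, cz_2 = 1, r_2 = 1.5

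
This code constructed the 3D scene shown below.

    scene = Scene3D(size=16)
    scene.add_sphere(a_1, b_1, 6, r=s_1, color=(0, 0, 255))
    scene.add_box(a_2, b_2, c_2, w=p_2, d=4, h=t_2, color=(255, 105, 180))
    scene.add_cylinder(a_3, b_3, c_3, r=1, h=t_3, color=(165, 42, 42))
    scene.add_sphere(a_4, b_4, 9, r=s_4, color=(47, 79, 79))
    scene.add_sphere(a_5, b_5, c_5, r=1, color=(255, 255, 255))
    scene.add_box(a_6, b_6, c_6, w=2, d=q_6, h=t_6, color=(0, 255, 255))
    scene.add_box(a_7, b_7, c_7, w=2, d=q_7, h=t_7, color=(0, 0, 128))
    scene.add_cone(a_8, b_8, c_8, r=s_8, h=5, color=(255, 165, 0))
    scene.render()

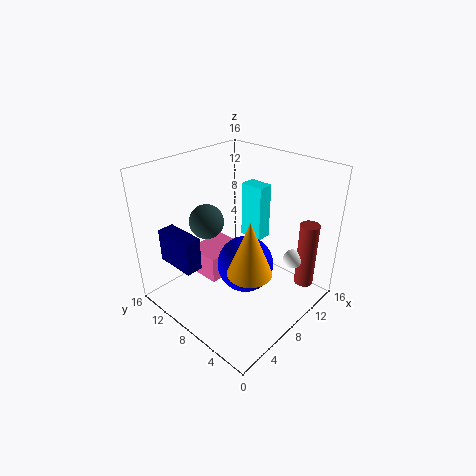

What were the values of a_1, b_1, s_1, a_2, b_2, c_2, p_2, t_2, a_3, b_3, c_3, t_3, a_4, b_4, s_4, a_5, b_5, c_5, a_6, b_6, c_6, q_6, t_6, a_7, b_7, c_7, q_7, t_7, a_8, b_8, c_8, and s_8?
a_1 = 7, b_1 = 6, s_1 = 3, a_2 = 5, b_2 = 9, c_2 = 3, p_2 = 5, t_2 = 3, a_3 = 11, b_3 = 1, c_3 = 4, t_3 = 7, a_4 = 7, b_4 = 12, s_4 = 2, a_5 = 10, b_5 = 2, c_5 = 7, a_6 = 13, b_6 = 9, c_6 = 5, q_6 = 3, t_6 = 7, a_7 = 3, b_7 = 11, c_7 = 4, q_7 = 5, t_7 = 4, a_8 = 3, b_8 = 2, c_8 = 9, s_8 = 2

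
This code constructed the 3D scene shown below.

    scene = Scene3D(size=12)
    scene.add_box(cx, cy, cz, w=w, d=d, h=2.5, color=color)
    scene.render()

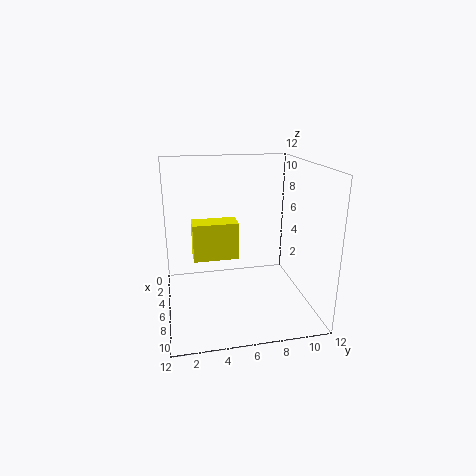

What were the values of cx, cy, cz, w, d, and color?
cx = 9.5; cy = 2; cz = 6.5; w = 1.5; d = 3; color = 'yellow'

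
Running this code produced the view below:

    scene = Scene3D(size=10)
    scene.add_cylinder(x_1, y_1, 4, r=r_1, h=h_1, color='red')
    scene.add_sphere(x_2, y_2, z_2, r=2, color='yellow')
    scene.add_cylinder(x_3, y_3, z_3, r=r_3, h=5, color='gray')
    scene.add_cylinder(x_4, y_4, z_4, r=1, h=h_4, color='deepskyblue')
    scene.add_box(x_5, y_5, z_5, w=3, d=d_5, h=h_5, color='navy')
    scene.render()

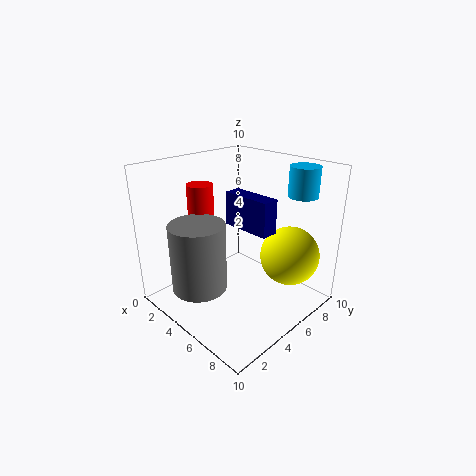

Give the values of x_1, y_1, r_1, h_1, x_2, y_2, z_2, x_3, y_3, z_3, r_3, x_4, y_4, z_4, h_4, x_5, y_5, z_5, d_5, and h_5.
x_1 = 1
y_1 = 5
r_1 = 1
h_1 = 4
x_2 = 8
y_2 = 7
z_2 = 4
x_3 = 3
y_3 = 3
z_3 = 1
r_3 = 2
x_4 = 8
y_4 = 8
z_4 = 8
h_4 = 2
x_5 = 6
y_5 = 3
z_5 = 7
d_5 = 1
h_5 = 2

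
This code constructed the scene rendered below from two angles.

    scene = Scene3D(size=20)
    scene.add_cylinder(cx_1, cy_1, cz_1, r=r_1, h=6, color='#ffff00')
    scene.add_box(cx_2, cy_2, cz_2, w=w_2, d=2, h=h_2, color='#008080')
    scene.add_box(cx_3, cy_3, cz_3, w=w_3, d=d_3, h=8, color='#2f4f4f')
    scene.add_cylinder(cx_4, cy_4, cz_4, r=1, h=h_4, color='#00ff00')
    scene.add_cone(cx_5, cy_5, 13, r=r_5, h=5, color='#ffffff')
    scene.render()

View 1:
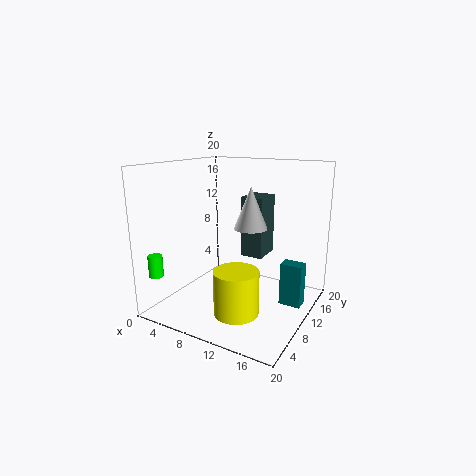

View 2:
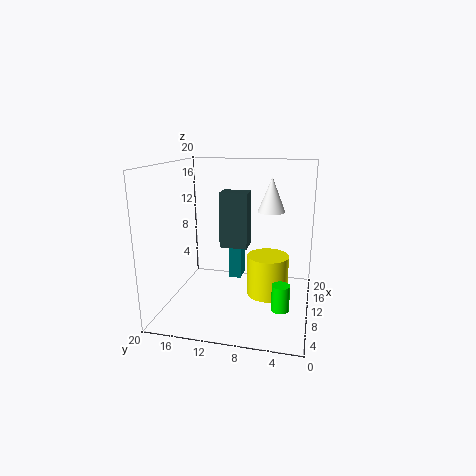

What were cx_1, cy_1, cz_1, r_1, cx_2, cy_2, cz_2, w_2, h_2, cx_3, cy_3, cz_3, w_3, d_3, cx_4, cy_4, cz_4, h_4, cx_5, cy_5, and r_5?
cx_1 = 12
cy_1 = 6
cz_1 = 1
r_1 = 3
cx_2 = 16
cy_2 = 11
cz_2 = 1
w_2 = 3
h_2 = 6
cx_3 = 11
cy_3 = 9
cz_3 = 8
w_3 = 3
d_3 = 4
cx_4 = 1
cy_4 = 3
cz_4 = 5
h_4 = 3
cx_5 = 14
cy_5 = 6
r_5 = 2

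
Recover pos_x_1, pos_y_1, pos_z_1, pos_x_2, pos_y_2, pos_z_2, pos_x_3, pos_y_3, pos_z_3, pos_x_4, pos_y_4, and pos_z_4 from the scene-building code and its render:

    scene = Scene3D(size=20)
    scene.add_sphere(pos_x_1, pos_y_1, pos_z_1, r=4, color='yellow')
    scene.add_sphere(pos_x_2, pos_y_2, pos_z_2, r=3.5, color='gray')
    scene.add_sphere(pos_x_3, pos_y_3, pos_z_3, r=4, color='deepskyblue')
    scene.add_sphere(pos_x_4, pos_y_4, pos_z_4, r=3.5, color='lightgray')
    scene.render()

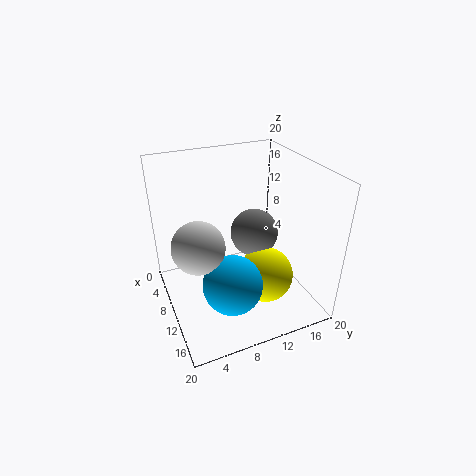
pos_x_1 = 12
pos_y_1 = 13.5
pos_z_1 = 4
pos_x_2 = 8
pos_y_2 = 13.5
pos_z_2 = 9
pos_x_3 = 14
pos_y_3 = 7.5
pos_z_3 = 5.5
pos_x_4 = 11
pos_y_4 = 4
pos_z_4 = 10.5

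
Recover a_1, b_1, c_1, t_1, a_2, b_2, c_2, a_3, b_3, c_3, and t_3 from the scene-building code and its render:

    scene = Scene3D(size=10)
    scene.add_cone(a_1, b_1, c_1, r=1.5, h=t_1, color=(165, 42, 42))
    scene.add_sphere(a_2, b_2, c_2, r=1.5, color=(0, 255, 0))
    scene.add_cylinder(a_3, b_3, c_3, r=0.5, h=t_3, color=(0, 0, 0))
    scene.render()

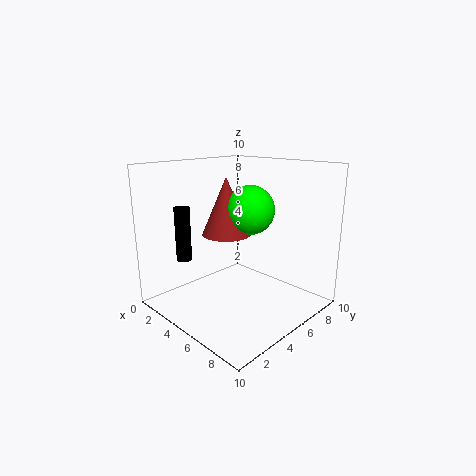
a_1 = 6, b_1 = 3, c_1 = 6, t_1 = 3.5, a_2 = 7, b_2 = 4, c_2 = 7.5, a_3 = 3.5, b_3 = 1.5, c_3 = 4, t_3 = 3.5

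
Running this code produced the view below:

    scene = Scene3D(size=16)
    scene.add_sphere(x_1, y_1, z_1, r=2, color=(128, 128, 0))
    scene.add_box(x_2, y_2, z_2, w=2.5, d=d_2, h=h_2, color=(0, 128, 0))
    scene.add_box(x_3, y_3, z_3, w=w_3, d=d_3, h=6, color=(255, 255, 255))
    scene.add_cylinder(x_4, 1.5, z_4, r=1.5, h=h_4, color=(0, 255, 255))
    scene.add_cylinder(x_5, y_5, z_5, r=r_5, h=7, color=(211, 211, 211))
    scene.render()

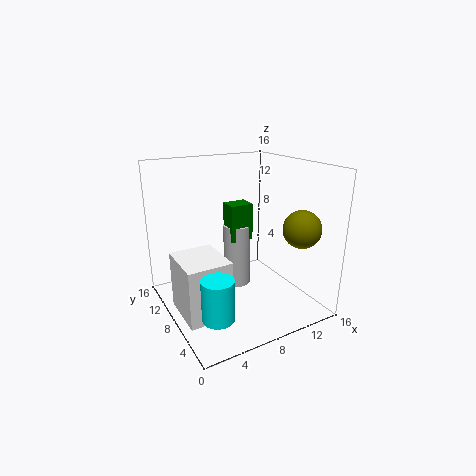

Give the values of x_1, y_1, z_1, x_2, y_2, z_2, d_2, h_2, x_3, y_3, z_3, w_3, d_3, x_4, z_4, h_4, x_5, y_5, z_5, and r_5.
x_1 = 12.75, y_1 = 3, z_1 = 9.75, x_2 = 6.75, y_2 = 7, z_2 = 8, d_2 = 2, h_2 = 4, x_3 = 0.25, y_3 = 3.25, z_3 = 1.75, w_3 = 4.5, d_3 = 5.25, x_4 = 2.25, z_4 = 3.5, h_4 = 4, x_5 = 8, y_5 = 8.25, z_5 = 2.5, r_5 = 1.5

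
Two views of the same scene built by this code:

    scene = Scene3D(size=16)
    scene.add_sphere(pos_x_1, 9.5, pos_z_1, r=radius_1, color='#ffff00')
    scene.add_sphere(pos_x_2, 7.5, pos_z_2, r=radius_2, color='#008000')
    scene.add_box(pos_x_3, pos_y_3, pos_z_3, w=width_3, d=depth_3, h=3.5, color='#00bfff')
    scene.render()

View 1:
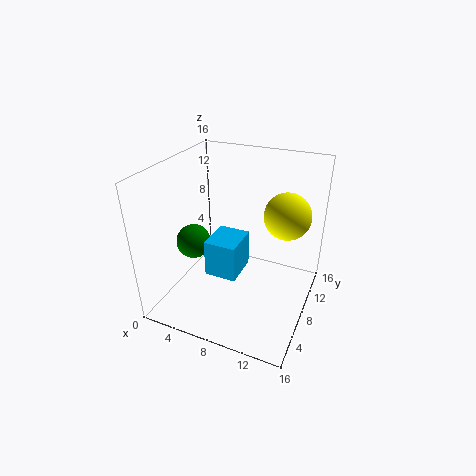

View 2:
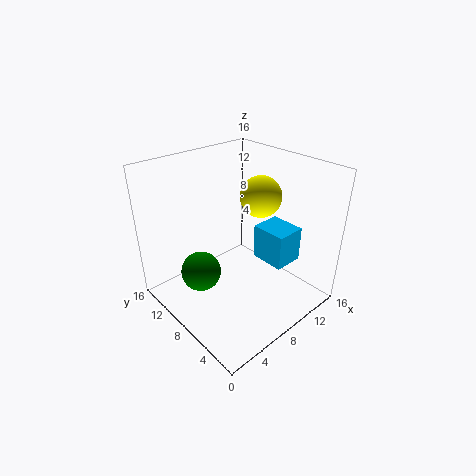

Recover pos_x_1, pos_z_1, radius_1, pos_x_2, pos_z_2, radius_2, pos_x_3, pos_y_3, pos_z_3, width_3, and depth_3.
pos_x_1 = 13; pos_z_1 = 11; radius_1 = 2.5; pos_x_2 = 2.5; pos_z_2 = 6.5; radius_2 = 2; pos_x_3 = 7.5; pos_y_3 = 1.5; pos_z_3 = 7.5; width_3 = 3; depth_3 = 3.5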